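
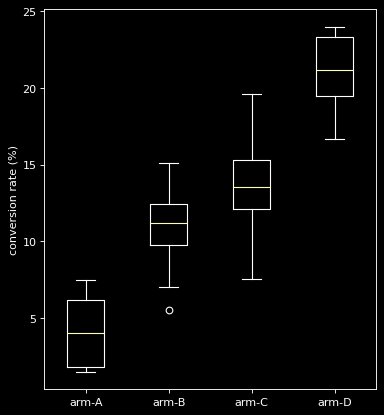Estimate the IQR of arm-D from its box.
≈ 4

Q3 ≈ 24, Q1 ≈ 20; IQR ≈ 4.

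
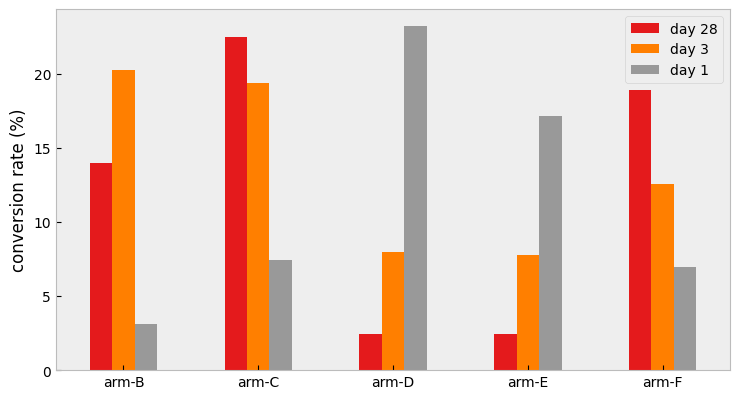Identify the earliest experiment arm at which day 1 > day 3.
arm-D

arm-C: day 1 ≈ 8 vs day 3 ≈ 20 (not yet); arm-D: day 1 ≈ 24 vs day 3 ≈ 8 (first crossover).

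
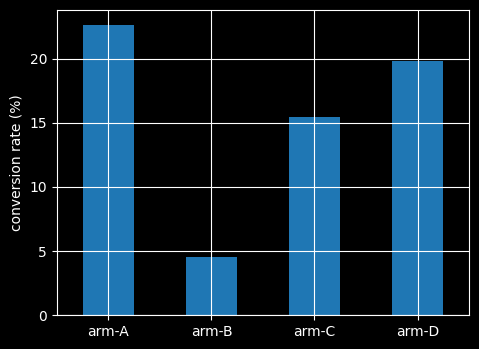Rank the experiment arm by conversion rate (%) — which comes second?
Top 3: arm-A ≈ 22, arm-D ≈ 20, arm-C ≈ 16.

arm-D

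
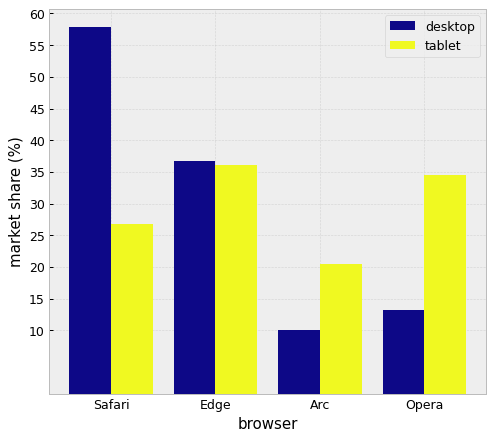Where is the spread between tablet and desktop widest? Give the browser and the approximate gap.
Safari: tablet ≈ 25, desktop ≈ 60 → gap ≈ 35. Next-largest (Opera) is only ≈ 20.

Safari, ≈ 35 %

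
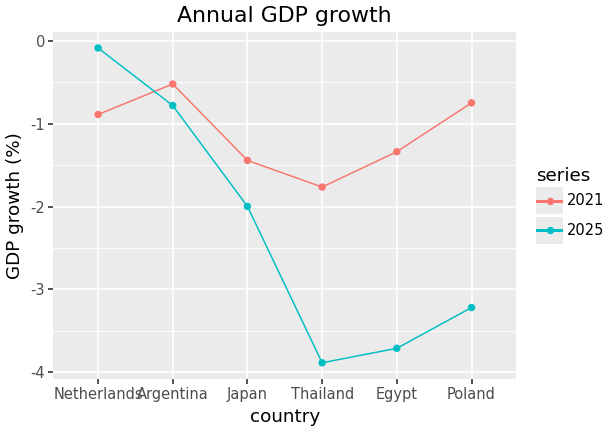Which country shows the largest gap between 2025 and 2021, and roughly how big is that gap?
Poland: 2025 ≈ -3.0, 2021 ≈ -0.5 → gap ≈ 2.5. Next-largest (Egypt) is only ≈ 2.0.

Poland, ≈ 2.5 %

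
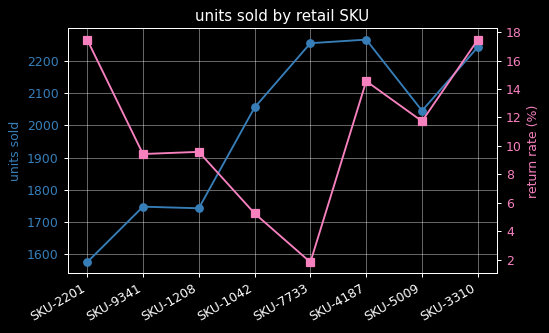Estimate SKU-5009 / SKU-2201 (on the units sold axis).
SKU-5009 ≈ 2000, SKU-2201 ≈ 1600; 2000/1600 ≈ 1.25.

≈ 1.25×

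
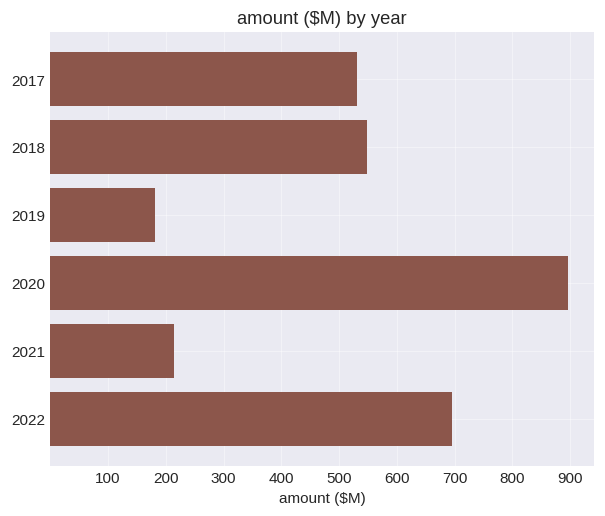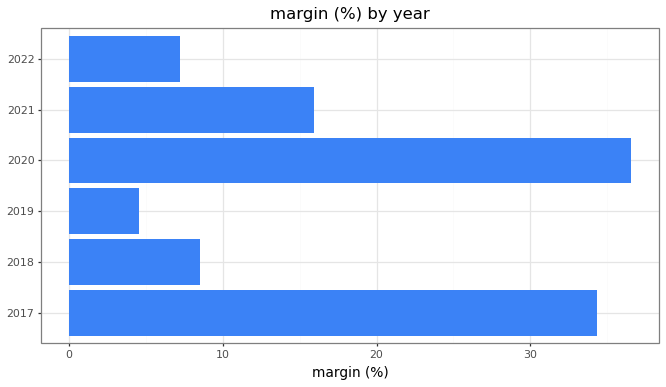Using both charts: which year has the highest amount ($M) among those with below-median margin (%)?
2022

Chart 2 median margin (%) ≈ 10; below-median years: 2018, 2019, 2022. Among those, 2022 has the highest amount ($M) (≈ 700).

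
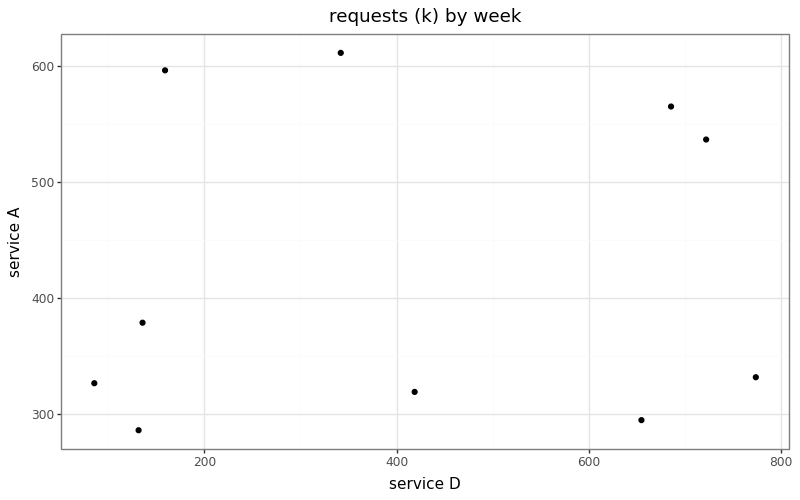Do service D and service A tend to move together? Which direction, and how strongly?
Points are roughly uncorrelated; weak (|r| ≈ 0.1).

no clear correlation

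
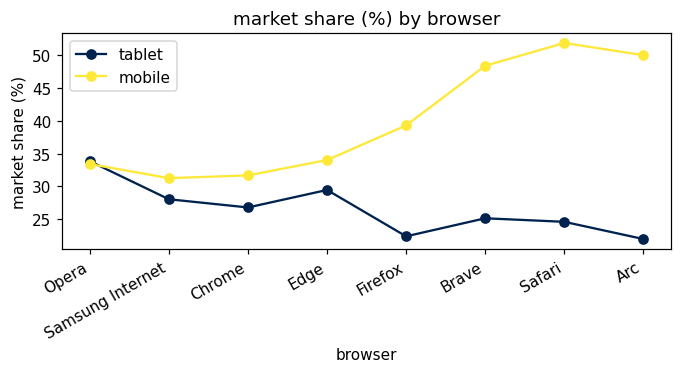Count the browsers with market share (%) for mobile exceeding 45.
Above 45: Brave, Safari, Arc.

3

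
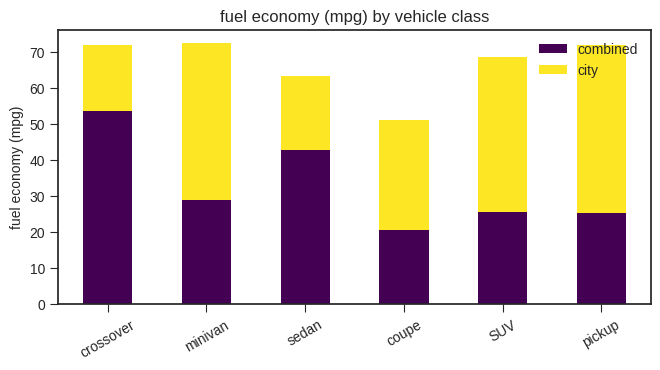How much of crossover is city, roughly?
city top ≈ 70, bottom ≈ 50; segment ≈ 20.

≈ 20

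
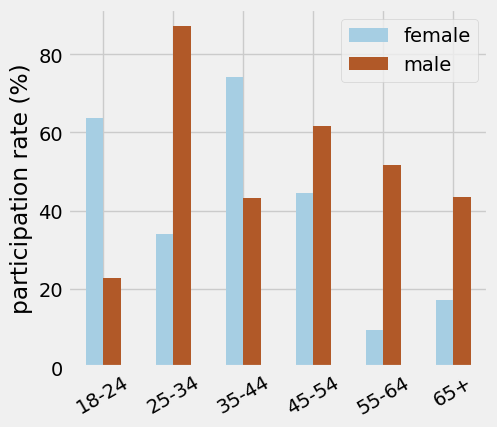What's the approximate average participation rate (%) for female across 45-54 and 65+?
≈ 30

(40 + 20) / 2 ≈ 30.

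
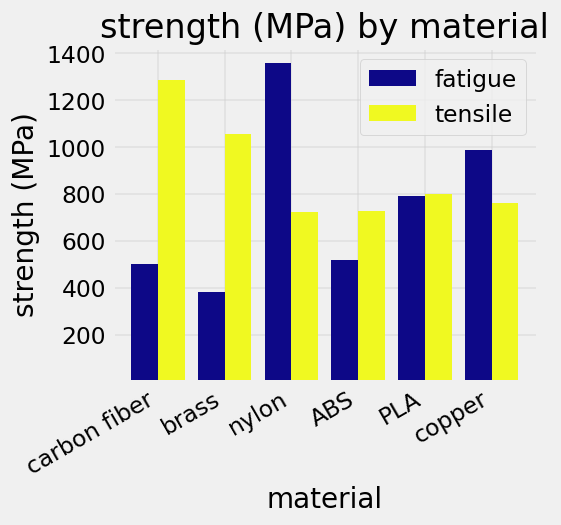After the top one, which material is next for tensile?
Top 3 for tensile: carbon fiber ≈ 1200, brass ≈ 1000, PLA ≈ 800.

brass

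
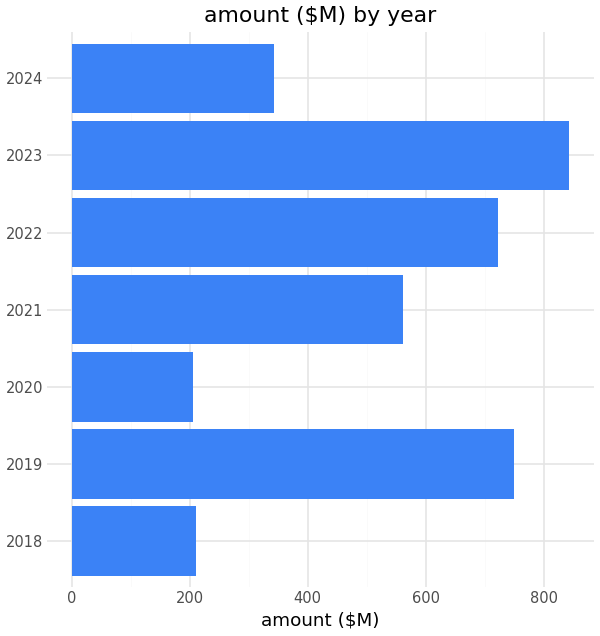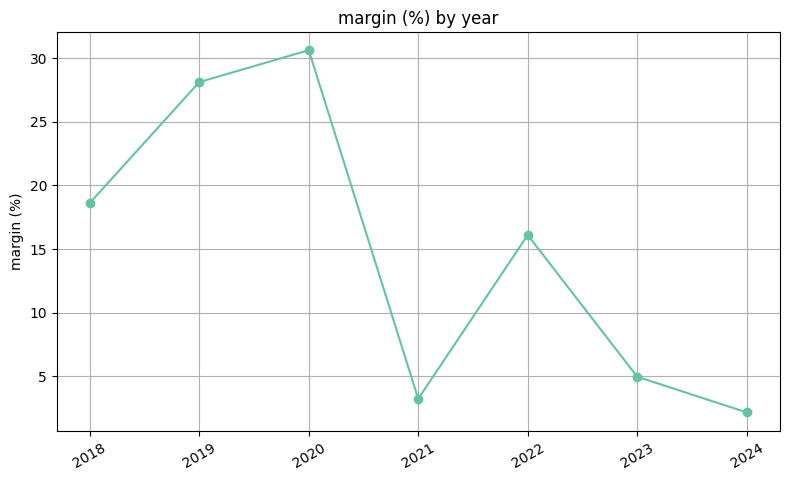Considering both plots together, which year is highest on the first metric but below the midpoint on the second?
Chart 2 median margin (%) ≈ 15; below-median years: 2021, 2023, 2024. Among those, 2023 has the highest amount ($M) (≈ 800).

2023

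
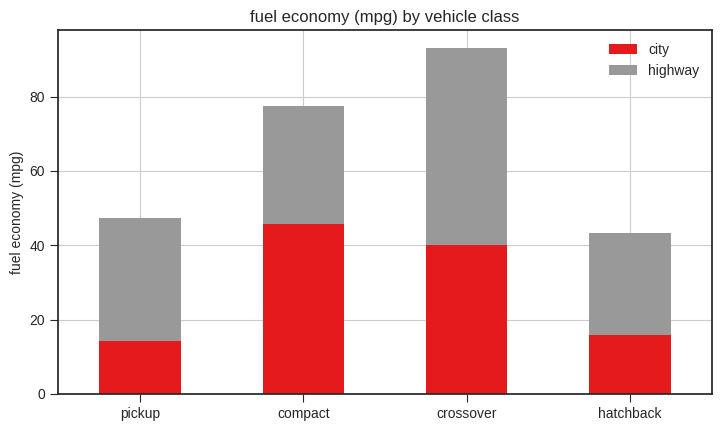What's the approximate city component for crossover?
city top ≈ 40, bottom ≈ 0; segment ≈ 40.

≈ 40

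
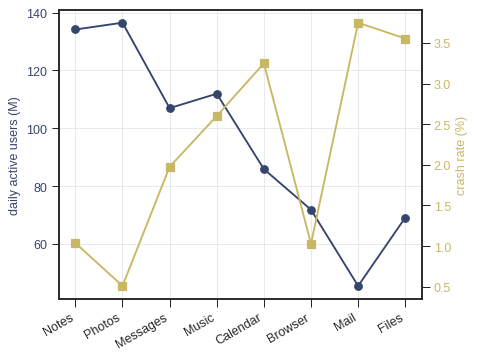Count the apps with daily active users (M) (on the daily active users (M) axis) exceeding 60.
7

Above 60: Notes, Photos, Messages, Music, Calendar, Browser, Files.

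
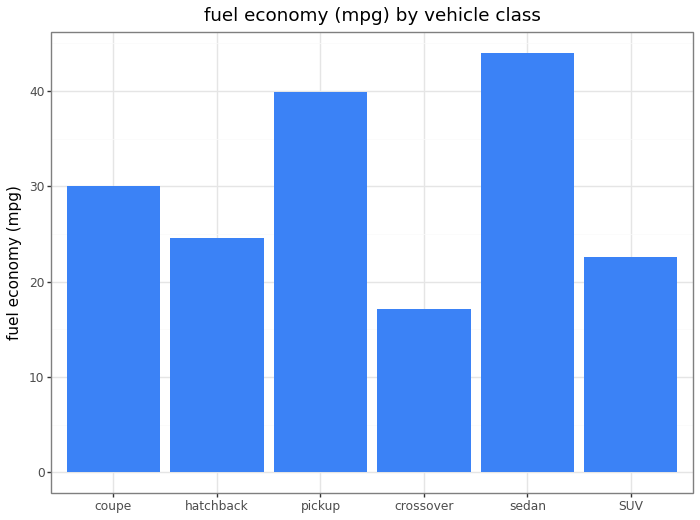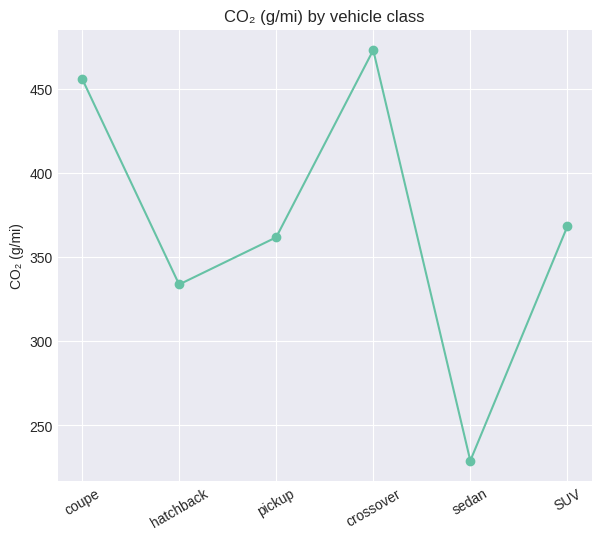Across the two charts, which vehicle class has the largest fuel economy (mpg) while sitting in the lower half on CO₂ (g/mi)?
Chart 2 median CO₂ (g/mi) ≈ 350; below-median vehicle classes: hatchback, pickup, sedan. Among those, sedan has the highest fuel economy (mpg) (≈ 45).

sedan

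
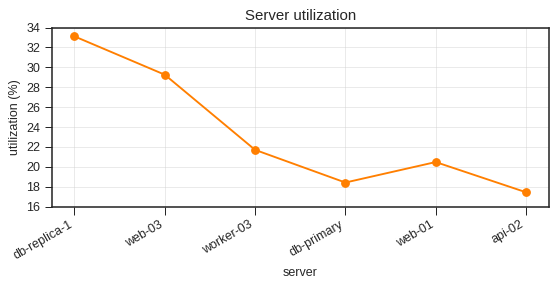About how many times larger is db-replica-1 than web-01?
≈ 1.7×

db-replica-1 ≈ 34, web-01 ≈ 20; 34/20 ≈ 1.7.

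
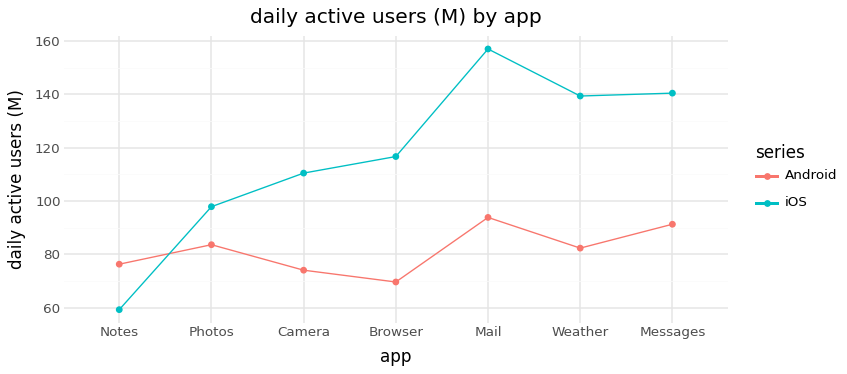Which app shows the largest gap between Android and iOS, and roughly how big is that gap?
Mail, ≈ 70 M

Mail: Android ≈ 90, iOS ≈ 160 → gap ≈ 70. Next-largest (Weather) is only ≈ 60.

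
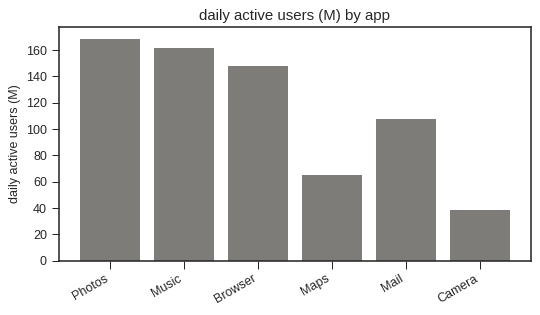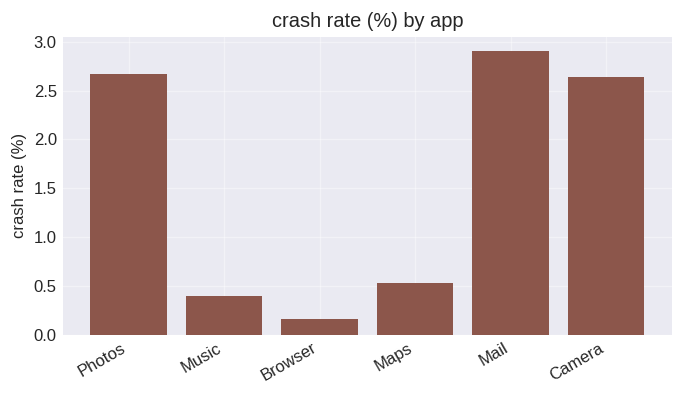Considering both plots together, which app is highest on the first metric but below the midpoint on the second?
Music

Chart 2 median crash rate (%) ≈ 1.5; below-median apps: Music, Browser, Maps. Among those, Music has the highest daily active users (M) (≈ 160).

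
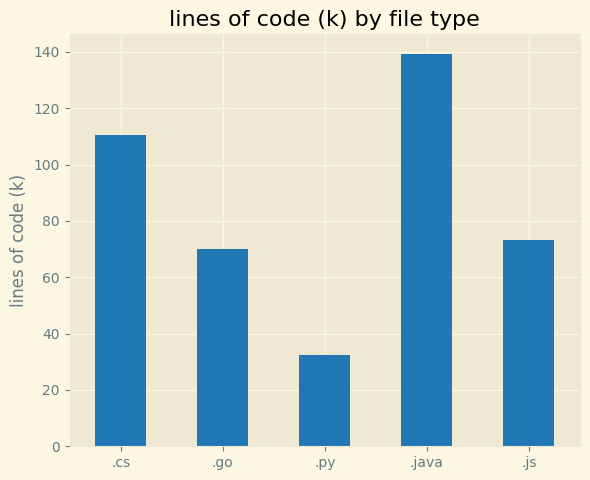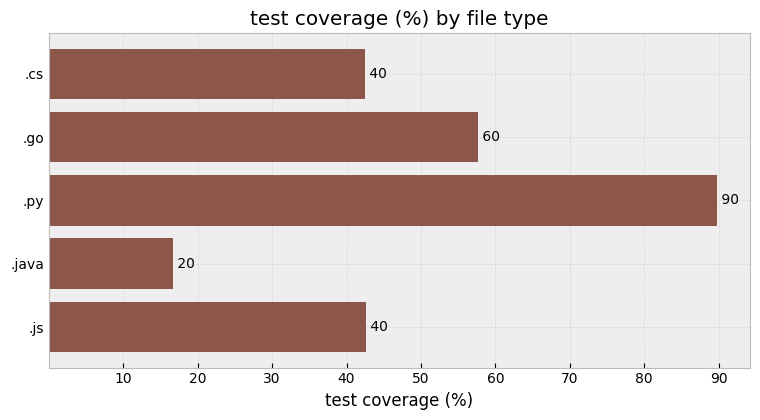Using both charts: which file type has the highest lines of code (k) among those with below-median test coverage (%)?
Chart 2 median test coverage (%) ≈ 40; below-median file types: .cs, .java. Among those, .java has the highest lines of code (k) (≈ 140).

.java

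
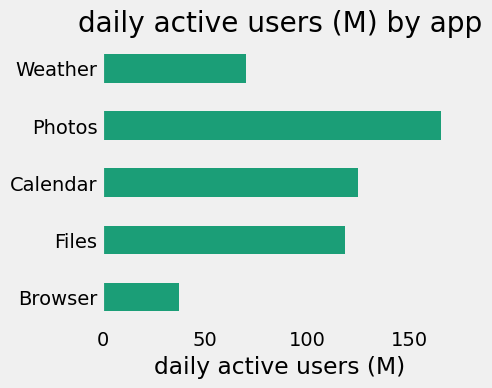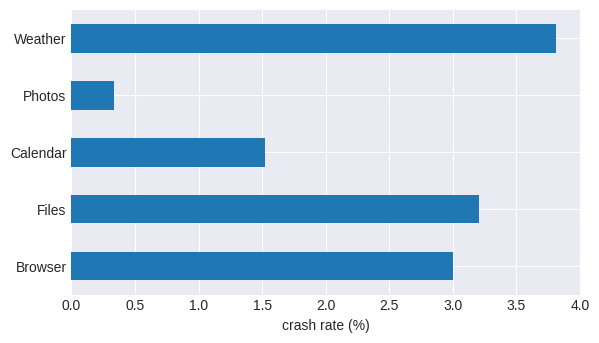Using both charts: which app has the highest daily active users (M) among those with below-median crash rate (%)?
Chart 2 median crash rate (%) ≈ 3; below-median apps: Calendar, Photos. Among those, Photos has the highest daily active users (M) (≈ 160).

Photos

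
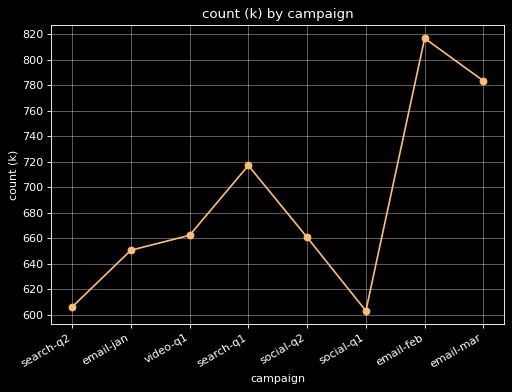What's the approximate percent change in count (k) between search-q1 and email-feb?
≈ +13.9%

search-q1 ≈ 720, email-feb ≈ 820; (820 − 720) / 720 ≈ +13.9%.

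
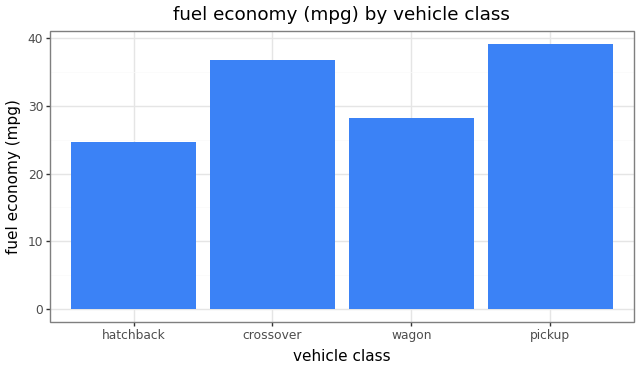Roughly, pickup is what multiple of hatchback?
pickup ≈ 40, hatchback ≈ 25; 40/25 ≈ 1.6.

≈ 1.6×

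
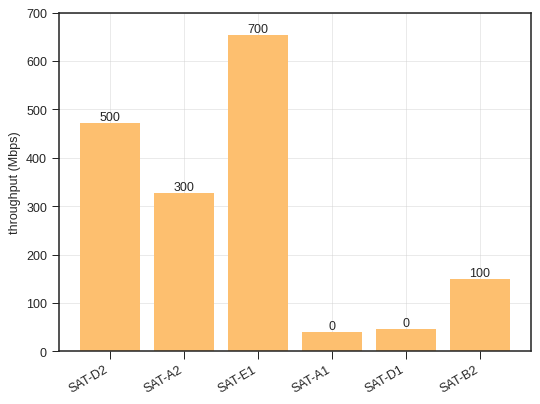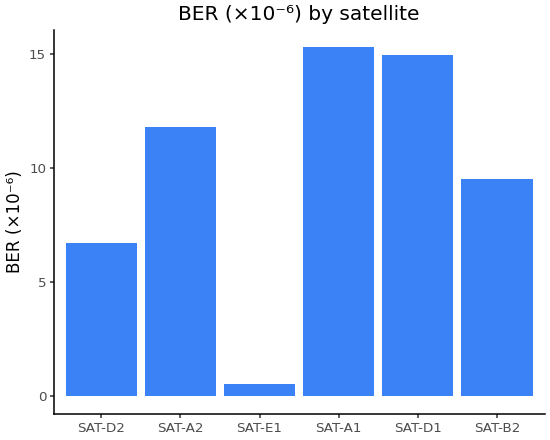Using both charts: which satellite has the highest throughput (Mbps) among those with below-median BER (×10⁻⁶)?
SAT-E1

Chart 2 median BER (×10⁻⁶) ≈ 10; below-median satellites: SAT-D2, SAT-E1, SAT-B2. Among those, SAT-E1 has the highest throughput (Mbps) (≈ 700).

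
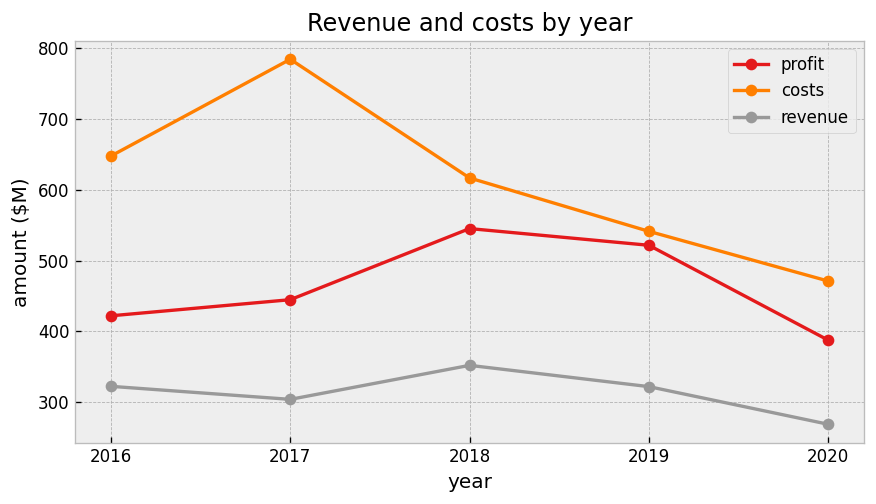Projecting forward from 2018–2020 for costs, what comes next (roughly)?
≈ 375

Last three: 600, 550, 450 → slope ≈ -75/step → next ≈ 375.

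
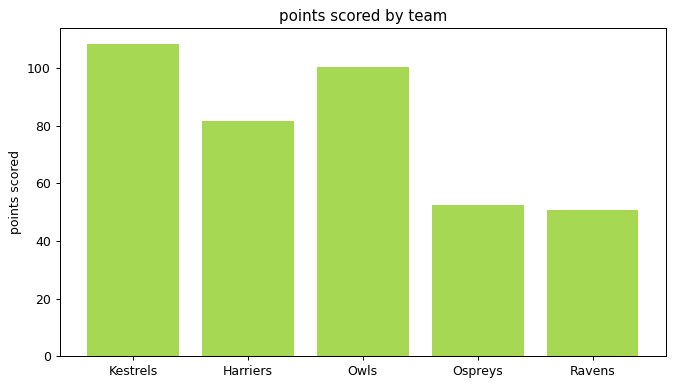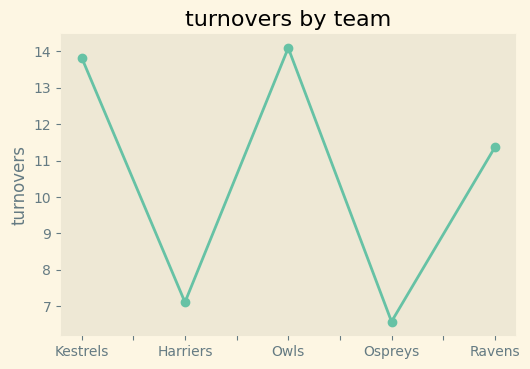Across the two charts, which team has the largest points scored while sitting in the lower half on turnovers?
Chart 2 median turnovers ≈ 12; below-median teams: Harriers, Ospreys. Among those, Harriers has the highest points scored (≈ 80).

Harriers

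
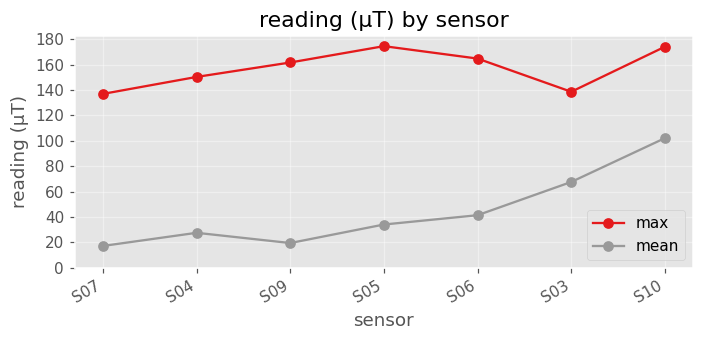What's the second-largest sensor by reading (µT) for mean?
S03

Top 3 for mean: S10 ≈ 100, S03 ≈ 60, S06 ≈ 40.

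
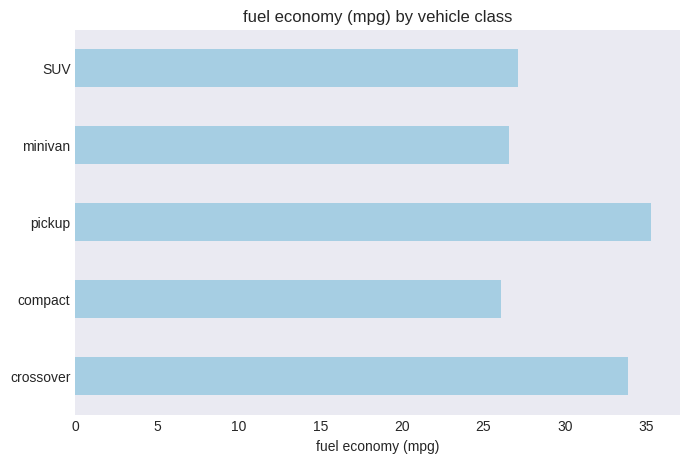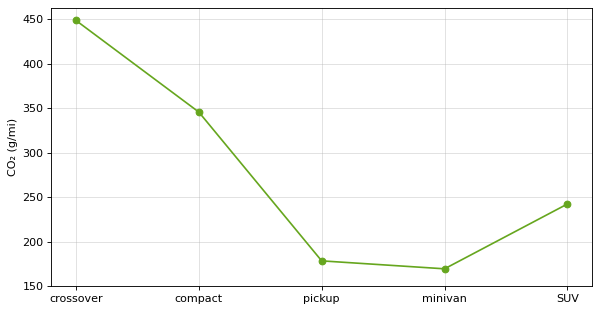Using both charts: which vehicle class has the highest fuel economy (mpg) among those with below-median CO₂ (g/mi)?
pickup

Chart 2 median CO₂ (g/mi) ≈ 250; below-median vehicle classes: pickup, minivan. Among those, pickup has the highest fuel economy (mpg) (≈ 35).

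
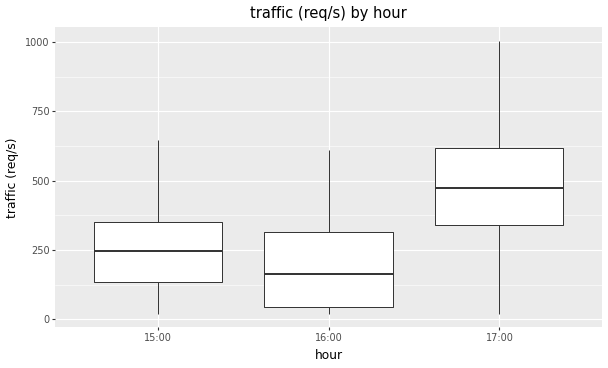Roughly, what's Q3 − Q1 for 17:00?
≈ 250

Q3 ≈ 600, Q1 ≈ 350; IQR ≈ 250.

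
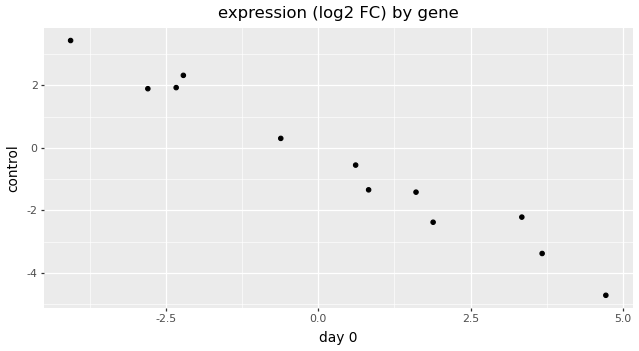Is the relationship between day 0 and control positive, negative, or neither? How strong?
negative, strong

Points are negatively correlated; strong (|r| ≈ 1.0).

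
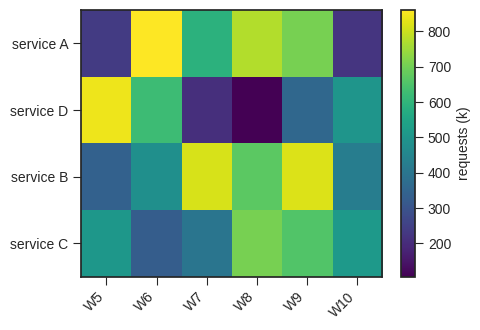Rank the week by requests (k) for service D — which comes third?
W10

Top 4 for service D: W5 ≈ 800, W6 ≈ 600, W10 ≈ 500, W9 ≈ 400.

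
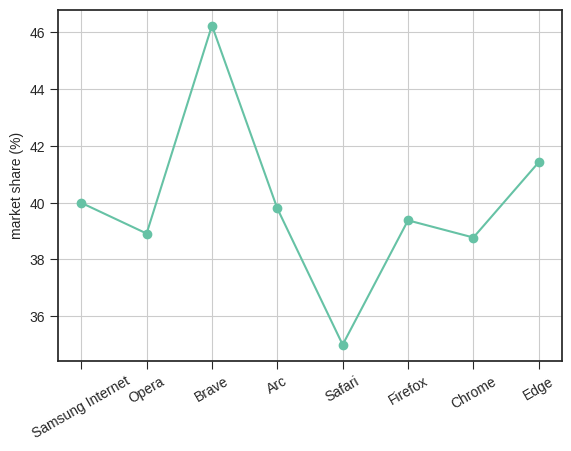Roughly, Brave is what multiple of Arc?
Brave ≈ 46, Arc ≈ 40; 46/40 ≈ 1.15.

≈ 1.15×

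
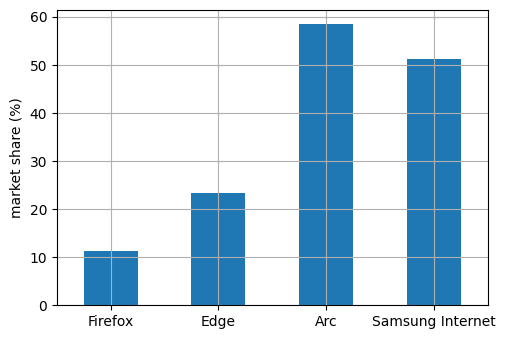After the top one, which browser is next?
Samsung Internet

Top 3: Arc ≈ 60, Samsung Internet ≈ 50, Edge ≈ 25.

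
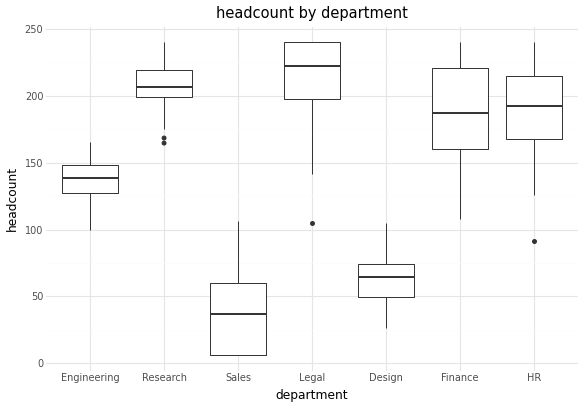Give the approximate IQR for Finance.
≈ 60

Q3 ≈ 220, Q1 ≈ 160; IQR ≈ 60.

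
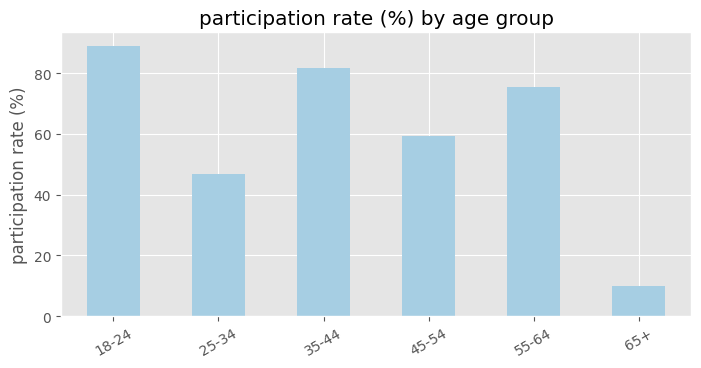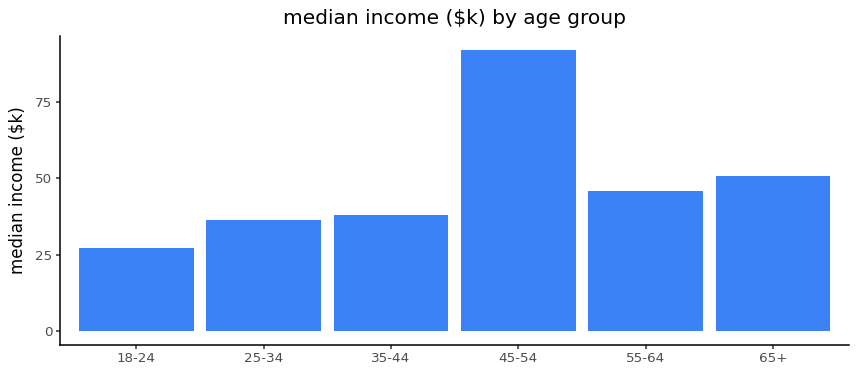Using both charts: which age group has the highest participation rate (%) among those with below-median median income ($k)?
Chart 2 median median income ($k) ≈ 40; below-median age groups: 18-24, 25-34, 35-44. Among those, 18-24 has the highest participation rate (%) (≈ 90).

18-24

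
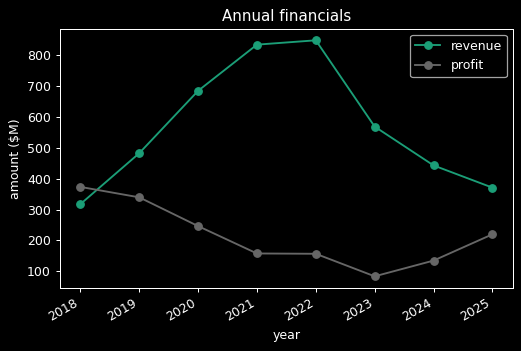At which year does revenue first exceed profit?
2019

2018: revenue ≈ 300 vs profit ≈ 400 (not yet); 2019: revenue ≈ 500 vs profit ≈ 300 (first crossover).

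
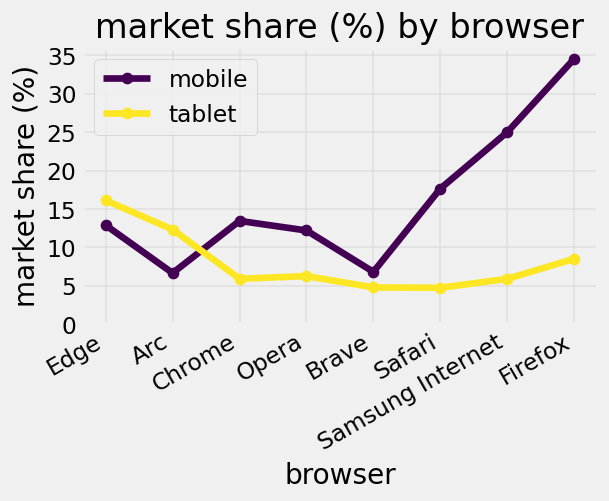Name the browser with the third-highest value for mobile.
Top 4 for mobile: Firefox ≈ 35, Samsung Internet ≈ 25, Safari ≈ 20, Chrome ≈ 15.

Safari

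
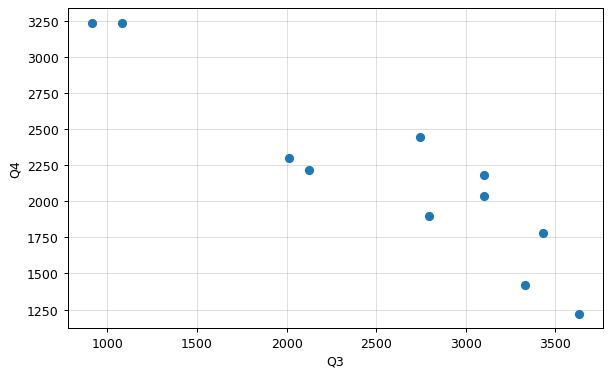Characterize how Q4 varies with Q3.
Points are negatively correlated; strong (|r| ≈ 0.9).

negative, strong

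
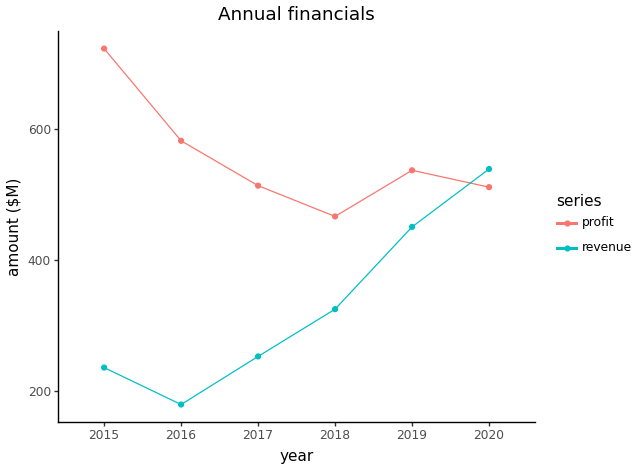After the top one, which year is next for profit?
Top 3 for profit: 2015 ≈ 700, 2016 ≈ 600, 2019 ≈ 550.

2016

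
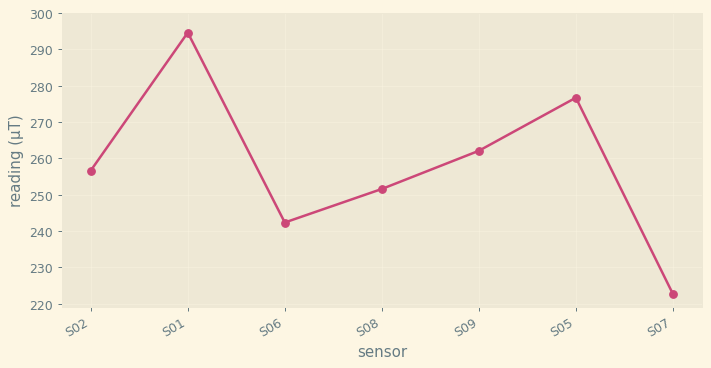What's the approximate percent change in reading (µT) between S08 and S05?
S08 ≈ 250, S05 ≈ 280; (280 − 250) / 250 ≈ +12%.

≈ +12%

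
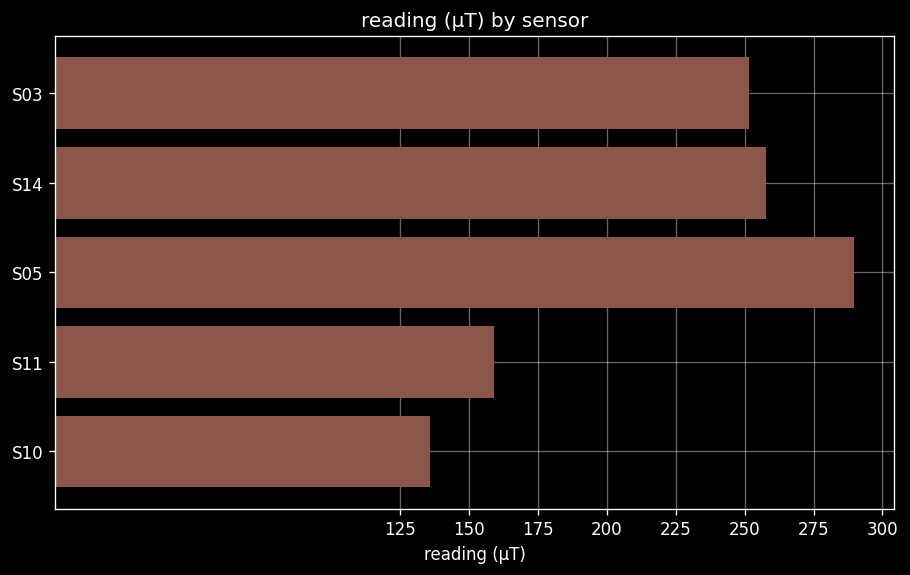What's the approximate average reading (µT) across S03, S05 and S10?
(250 + 300 + 125) / 3 ≈ 225.

≈ 225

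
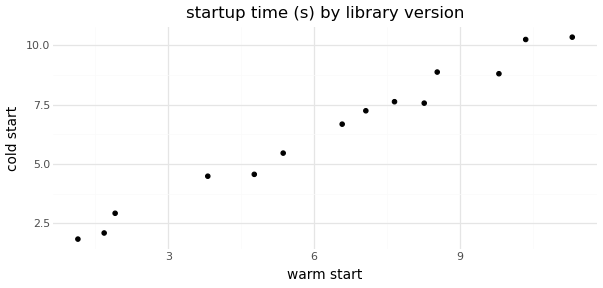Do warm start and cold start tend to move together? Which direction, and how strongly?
positive, strong

Points are positively correlated; strong (|r| ≈ 1.0).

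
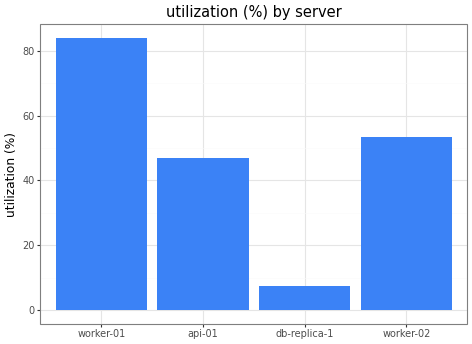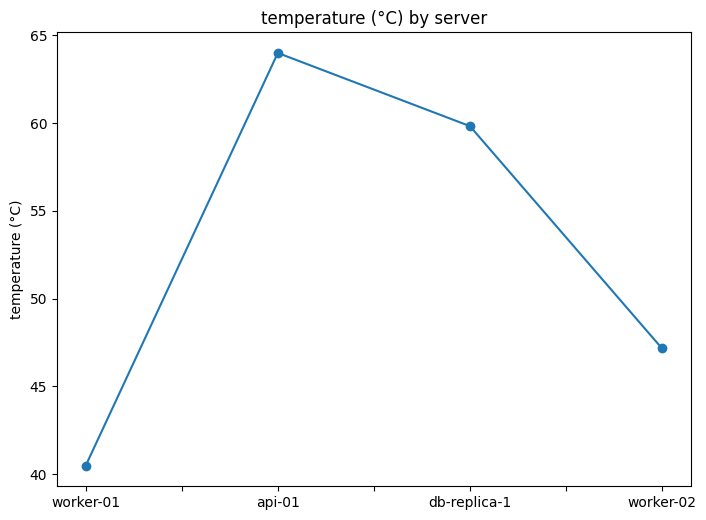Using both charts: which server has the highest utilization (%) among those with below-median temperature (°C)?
Chart 2 median temperature (°C) ≈ 50; below-median servers: worker-01, worker-02. Among those, worker-01 has the highest utilization (%) (≈ 80).

worker-01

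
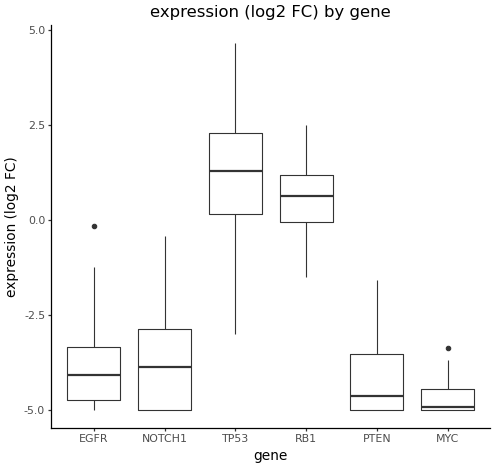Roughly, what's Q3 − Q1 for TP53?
Q3 ≈ 2.5, Q1 ≈ 0.0; IQR ≈ 2.5.

≈ 2.5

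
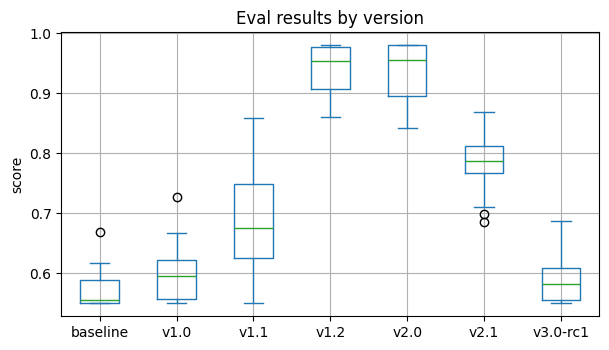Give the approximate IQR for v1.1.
≈ 0.10

Q3 ≈ 0.75, Q1 ≈ 0.65; IQR ≈ 0.10.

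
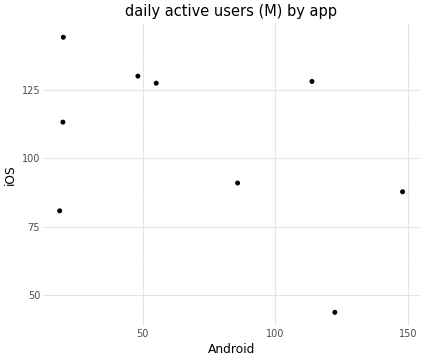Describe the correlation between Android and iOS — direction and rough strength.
Points are negatively correlated; moderate (|r| ≈ 0.5).

negative, moderate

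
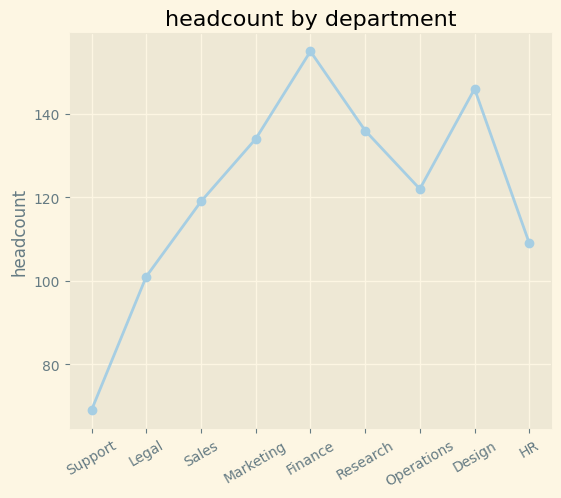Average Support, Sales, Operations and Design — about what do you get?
(70 + 120 + 120 + 150) / 4 ≈ 115.

≈ 115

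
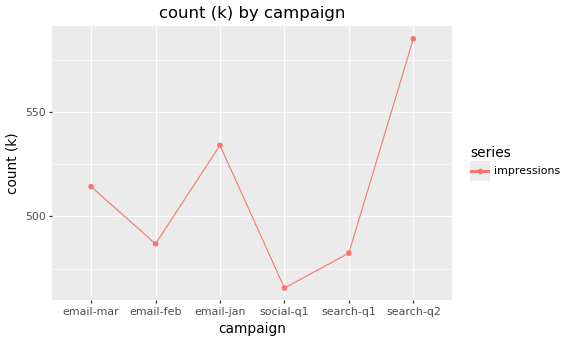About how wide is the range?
Max search-q2 ≈ 590, min social-q1 ≈ 470; range ≈ 120.

≈ 120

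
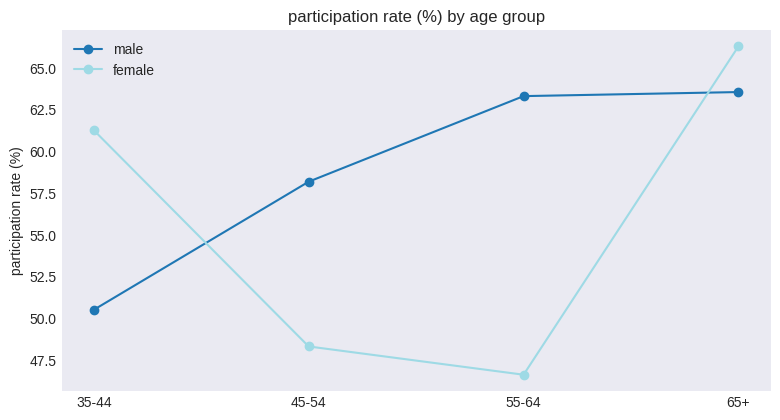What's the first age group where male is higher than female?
35-44: male ≈ 50 vs female ≈ 62 (not yet); 45-54: male ≈ 58 vs female ≈ 48 (first crossover).

45-54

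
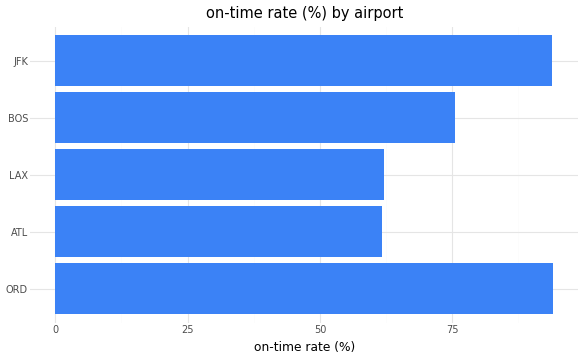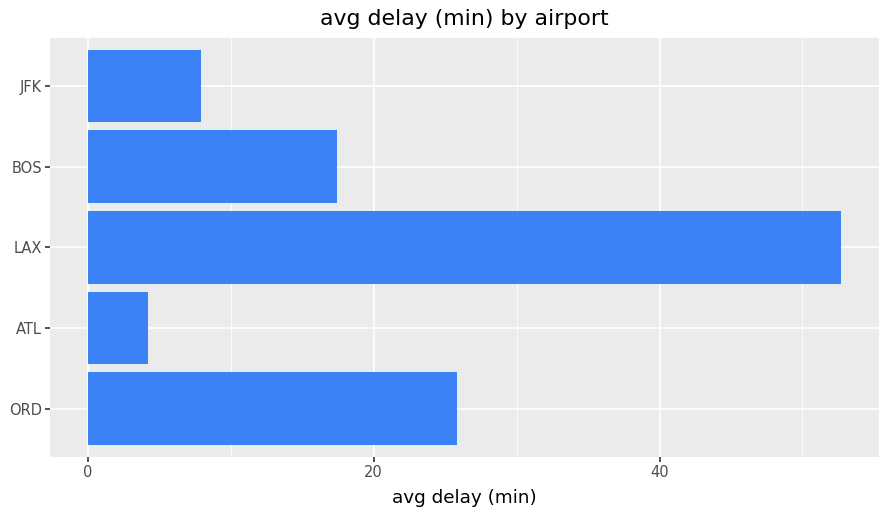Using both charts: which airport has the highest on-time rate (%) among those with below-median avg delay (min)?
JFK

Chart 2 median avg delay (min) ≈ 15; below-median airports: ATL, JFK. Among those, JFK has the highest on-time rate (%) (≈ 90).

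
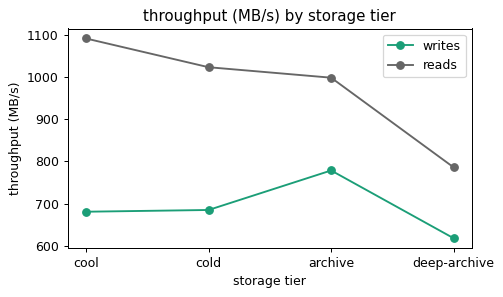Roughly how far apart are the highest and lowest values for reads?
≈ 300

Max cool ≈ 1100, min deep-archive ≈ 800; range ≈ 300.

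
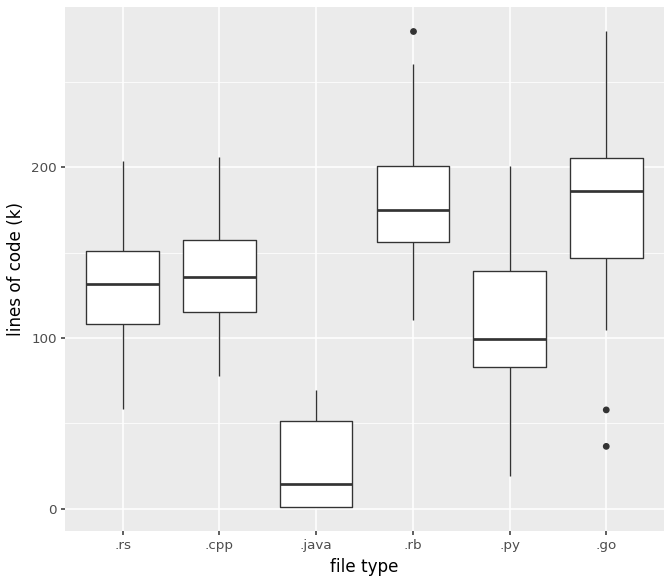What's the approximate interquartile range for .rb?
Q3 ≈ 200, Q1 ≈ 160; IQR ≈ 40.

≈ 40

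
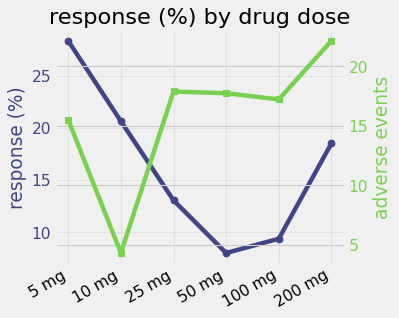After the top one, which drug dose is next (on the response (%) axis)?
Top 3 (on the response (%) axis): 5 mg ≈ 28, 10 mg ≈ 20, 200 mg ≈ 18.

10 mg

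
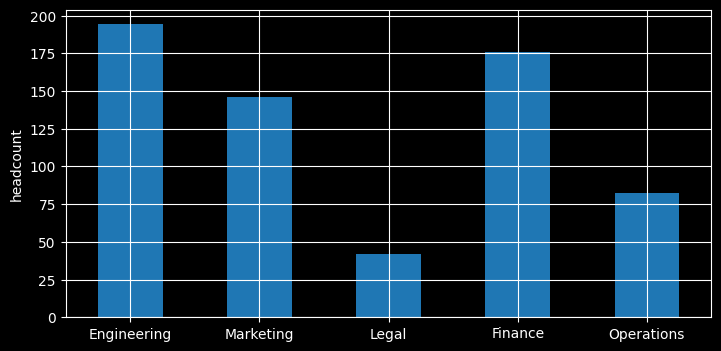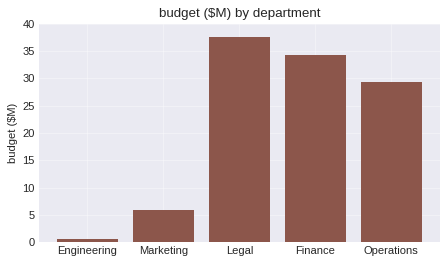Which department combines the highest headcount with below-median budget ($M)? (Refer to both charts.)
Engineering

Chart 2 median budget ($M) ≈ 30; below-median departments: Engineering, Marketing. Among those, Engineering has the highest headcount (≈ 200).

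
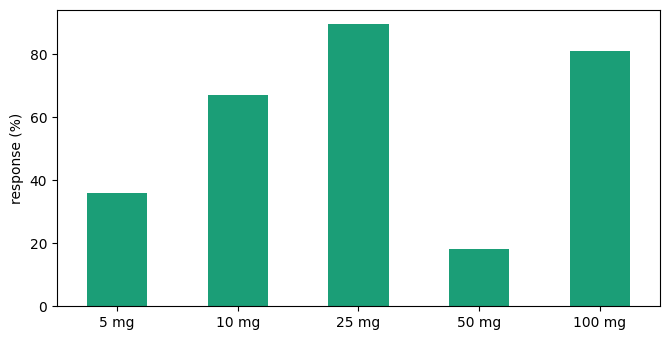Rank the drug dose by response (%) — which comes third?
10 mg

Top 4: 25 mg ≈ 90, 100 mg ≈ 80, 10 mg ≈ 70, 5 mg ≈ 40.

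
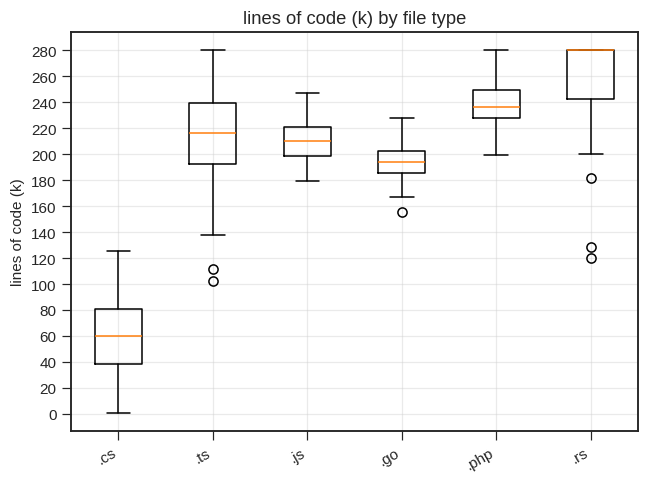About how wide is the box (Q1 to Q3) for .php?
≈ 20

Q3 ≈ 240, Q1 ≈ 220; IQR ≈ 20.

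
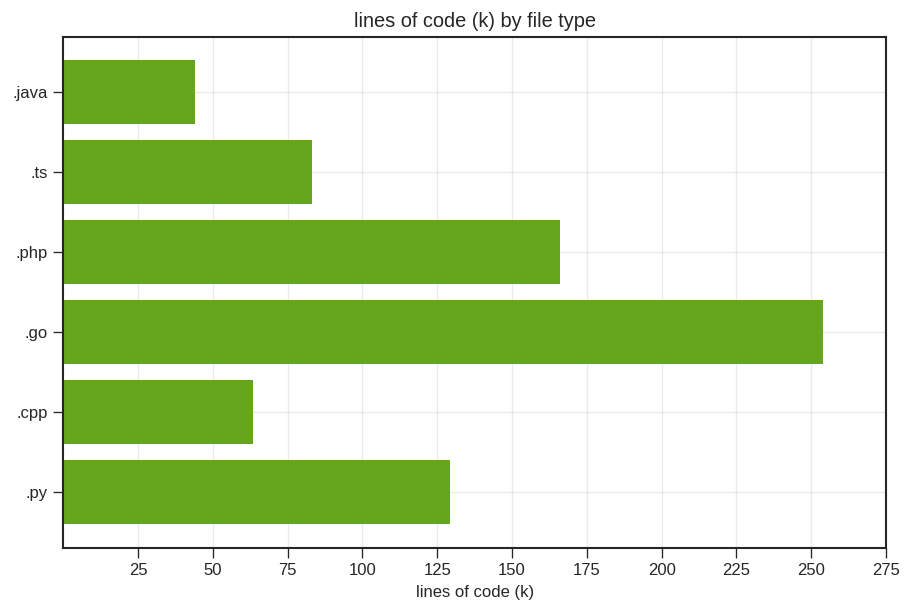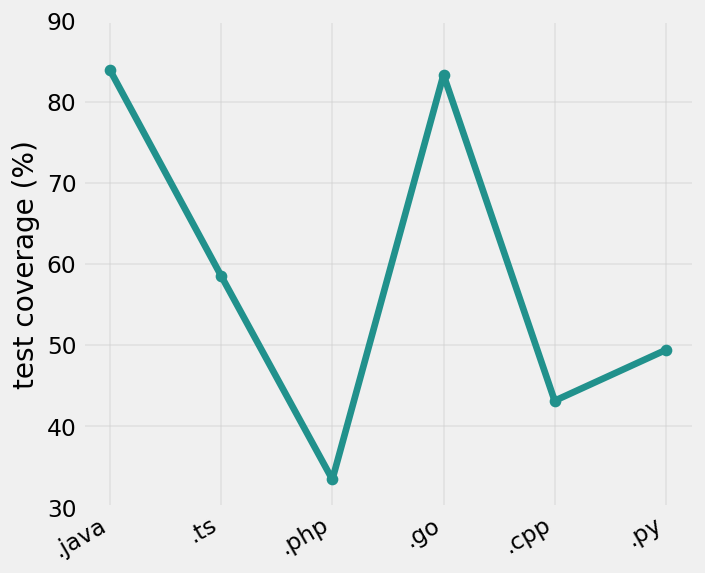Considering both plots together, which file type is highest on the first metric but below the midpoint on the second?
Chart 2 median test coverage (%) ≈ 50; below-median file types: .php, .cpp, .py. Among those, .php has the highest lines of code (k) (≈ 175).

.php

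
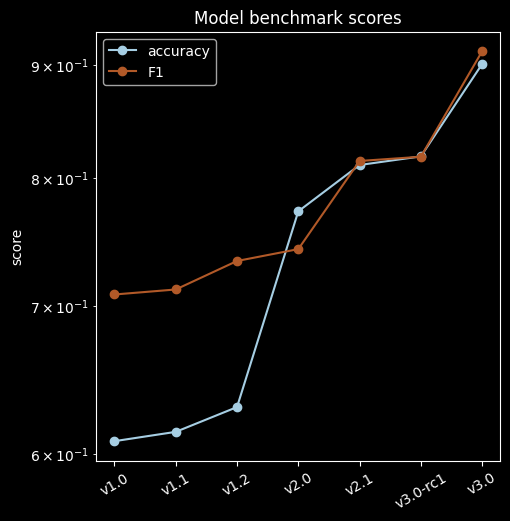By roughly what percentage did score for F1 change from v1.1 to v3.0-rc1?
v1.1 ≈ 0.70, v3.0-rc1 ≈ 0.80; (0.80 − 0.70) / 0.70 ≈ +14.3%.

≈ +14.3%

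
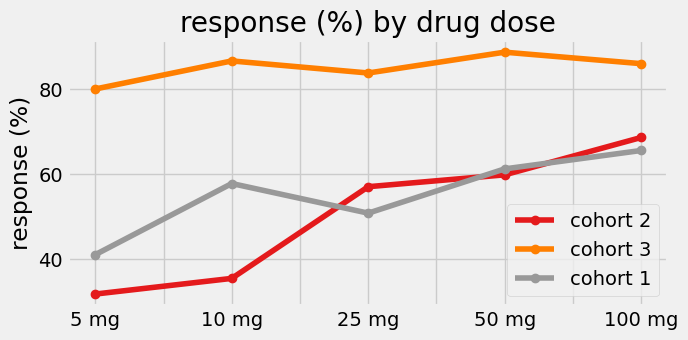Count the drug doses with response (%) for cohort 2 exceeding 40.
3

Above 40: 25 mg, 50 mg, 100 mg.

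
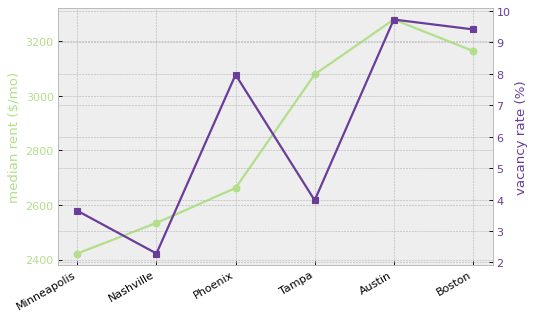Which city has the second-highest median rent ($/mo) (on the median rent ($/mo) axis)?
Boston

Top 3 (on the median rent ($/mo) axis): Austin ≈ 3300, Boston ≈ 3200, Tampa ≈ 3100.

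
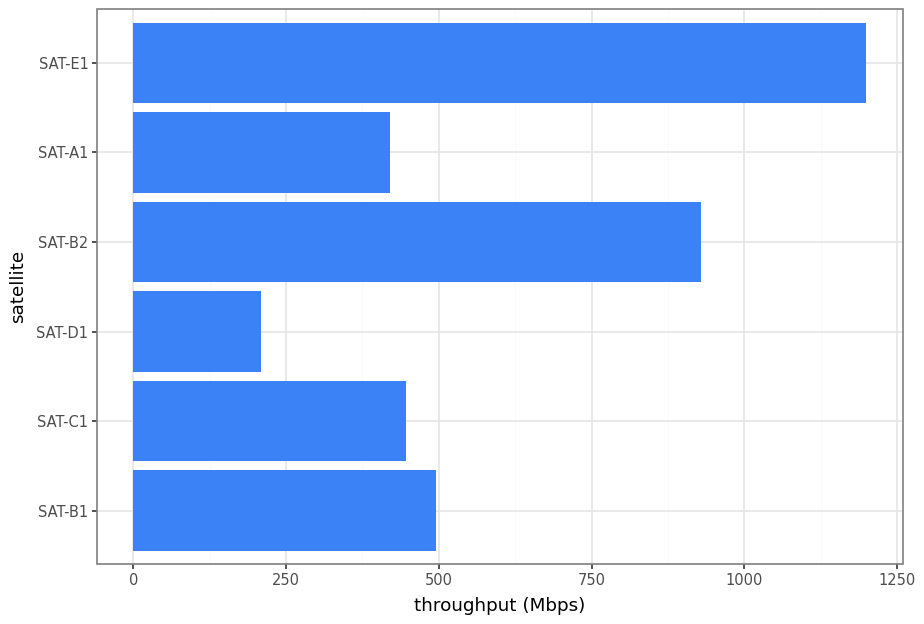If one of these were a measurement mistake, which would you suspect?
SAT-E1

SAT-E1 ≈ 1200; the rest sit between ≈ 200 and ≈ 900.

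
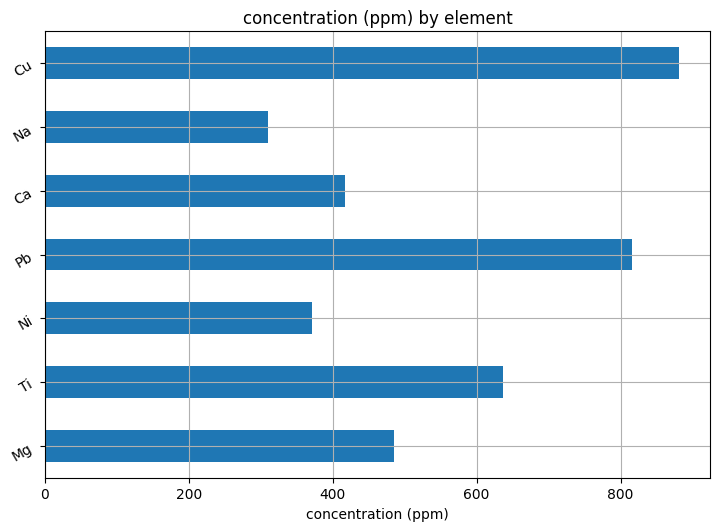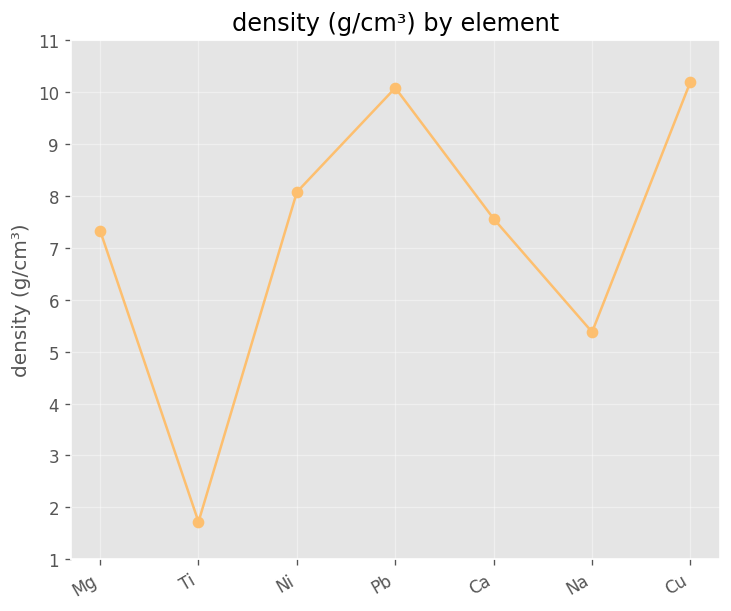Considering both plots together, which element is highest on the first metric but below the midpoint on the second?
Ti

Chart 2 median density (g/cm³) ≈ 8; below-median elements: Mg, Ti, Na. Among those, Ti has the highest concentration (ppm) (≈ 600).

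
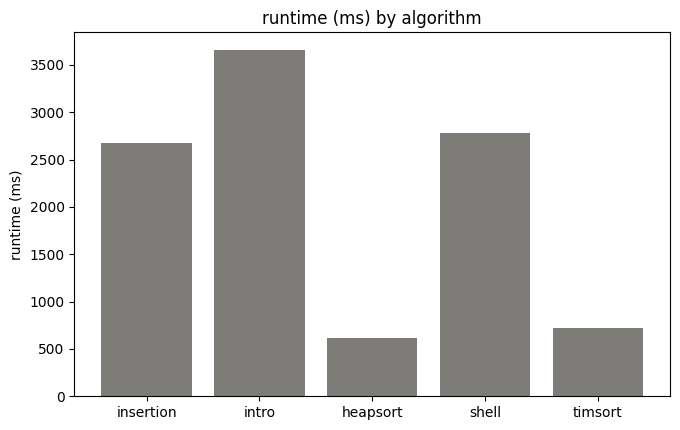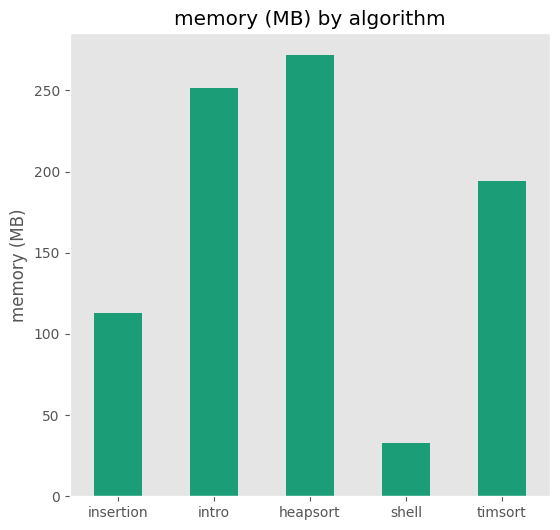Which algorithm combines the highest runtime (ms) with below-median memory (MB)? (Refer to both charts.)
shell

Chart 2 median memory (MB) ≈ 200; below-median algorithms: insertion, shell. Among those, shell has the highest runtime (ms) (≈ 3000).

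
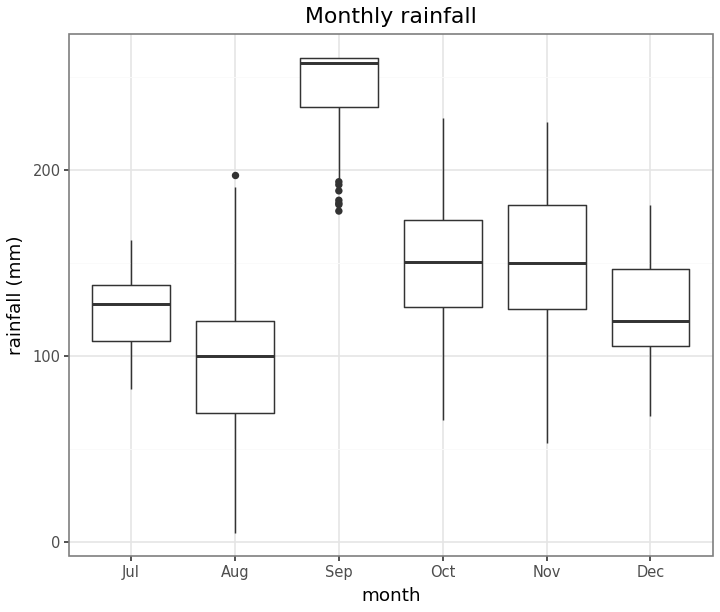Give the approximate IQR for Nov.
≈ 60

Q3 ≈ 180, Q1 ≈ 120; IQR ≈ 60.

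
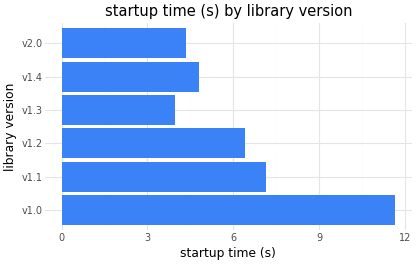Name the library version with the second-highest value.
Top 3: v1.0 ≈ 12, v1.1 ≈ 7, v1.2 ≈ 6.

v1.1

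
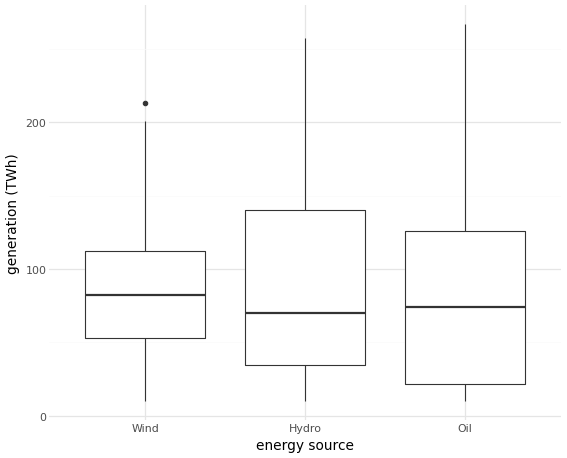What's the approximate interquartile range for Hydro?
≈ 105.0

Q3 ≈ 140.0, Q1 ≈ 35.0; IQR ≈ 105.0.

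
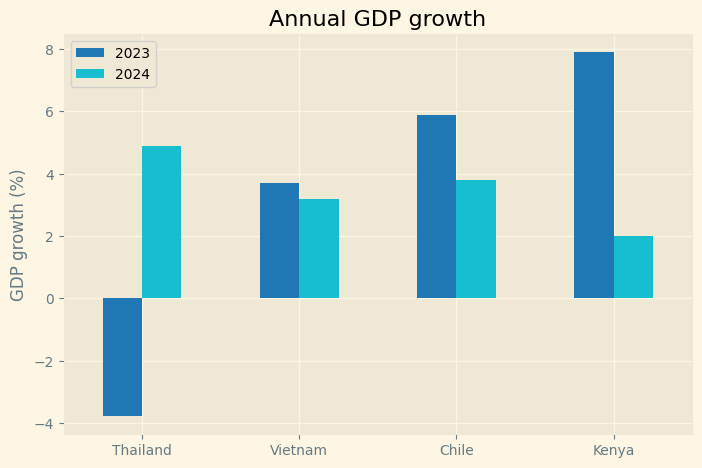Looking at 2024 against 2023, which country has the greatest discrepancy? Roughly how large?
Thailand, ≈ 9 %

Thailand: 2024 ≈ 5, 2023 ≈ -4 → gap ≈ 9. Next-largest (Kenya) is only ≈ 6.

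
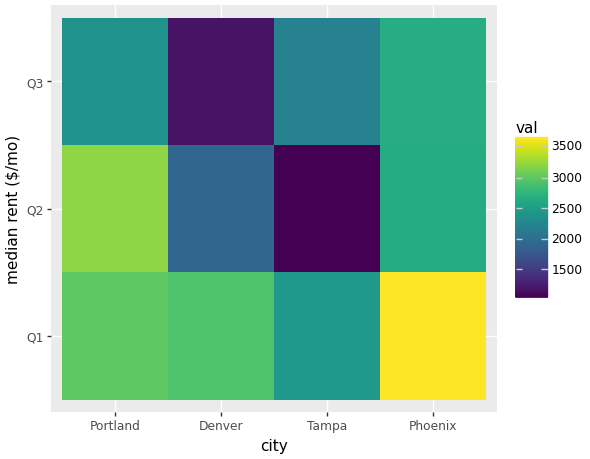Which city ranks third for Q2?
Denver

Top 4 for Q2: Portland ≈ 3000, Phoenix ≈ 2500, Denver ≈ 2000, Tampa ≈ 1000.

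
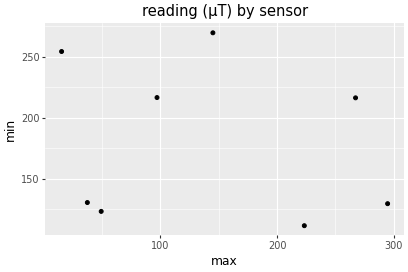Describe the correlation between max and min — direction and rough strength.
Points are roughly uncorrelated; weak (|r| ≈ 0.2).

no clear correlation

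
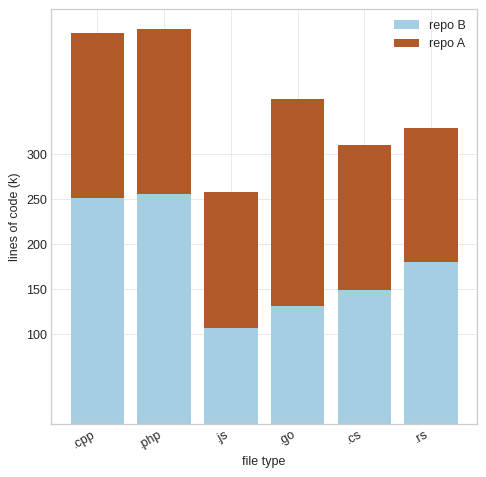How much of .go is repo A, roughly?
repo A top ≈ 350, bottom ≈ 150; segment ≈ 200.

≈ 200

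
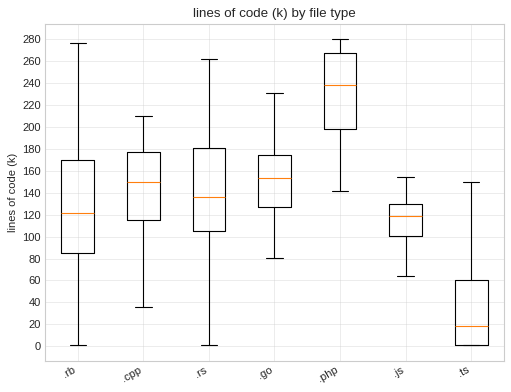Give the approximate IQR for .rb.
≈ 80

Q3 ≈ 160, Q1 ≈ 80; IQR ≈ 80.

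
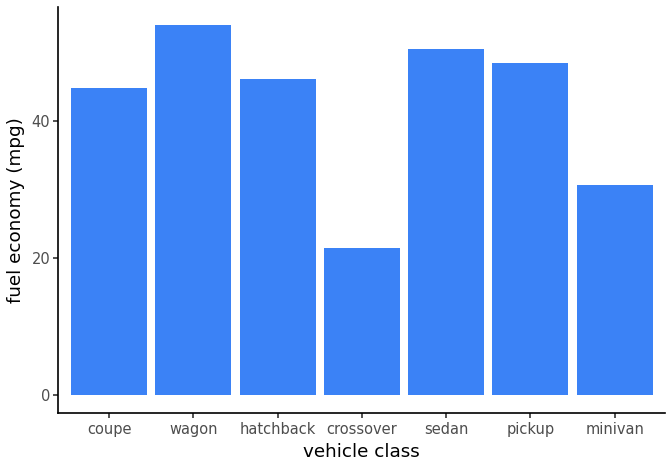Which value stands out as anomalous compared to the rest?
crossover

crossover ≈ 20; the rest sit between ≈ 30 and ≈ 55.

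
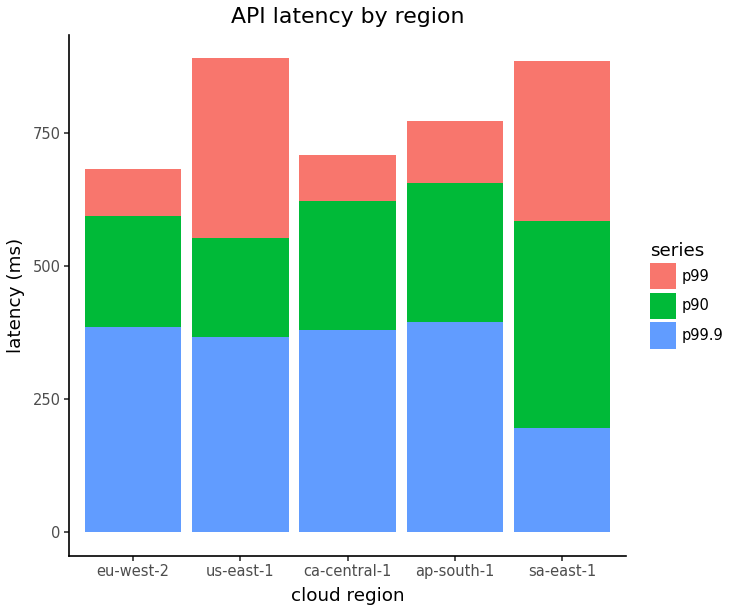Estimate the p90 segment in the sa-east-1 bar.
≈ 400

p90 top ≈ 600, bottom ≈ 200; segment ≈ 400.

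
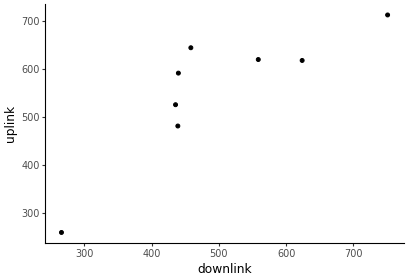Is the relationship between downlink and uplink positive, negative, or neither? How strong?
Points are positively correlated; strong (|r| ≈ 0.8).

positive, strong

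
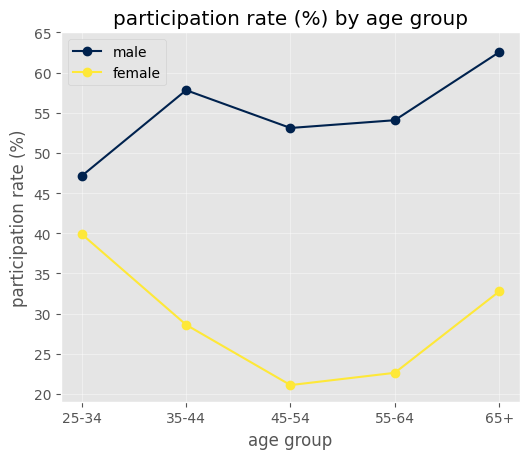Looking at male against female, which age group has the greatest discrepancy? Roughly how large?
45-54, ≈ 35 %

45-54: male ≈ 55, female ≈ 20 → gap ≈ 35. Next-largest (55-64) is only ≈ 30.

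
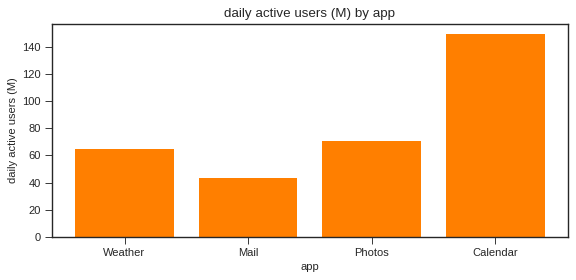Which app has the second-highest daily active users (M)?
Photos

Top 3: Calendar ≈ 140, Photos ≈ 80, Weather ≈ 60.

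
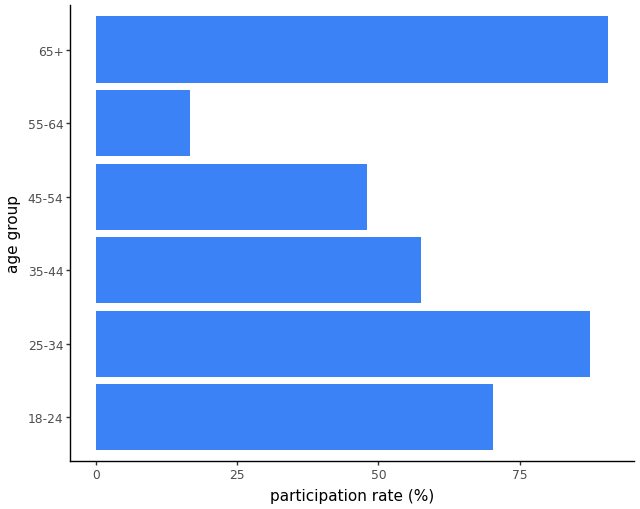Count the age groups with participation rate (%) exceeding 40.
5

Above 40: 18-24, 25-34, 35-44, 45-54, 65+.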